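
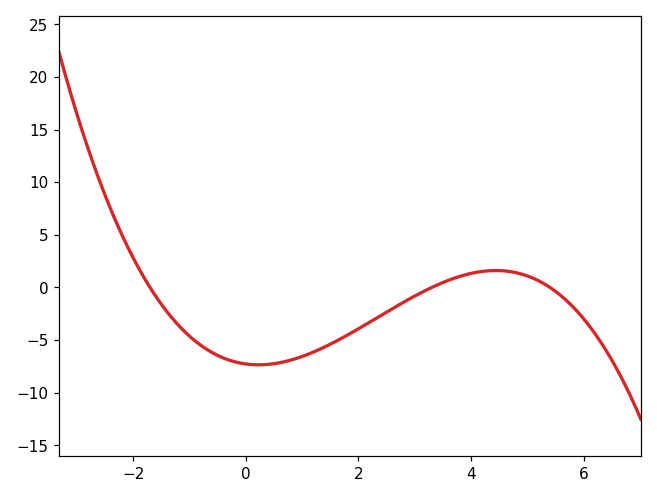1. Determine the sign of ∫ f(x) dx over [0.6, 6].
negative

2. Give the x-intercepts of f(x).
-1.7, 3.3, 5.4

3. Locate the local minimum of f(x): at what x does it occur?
0.229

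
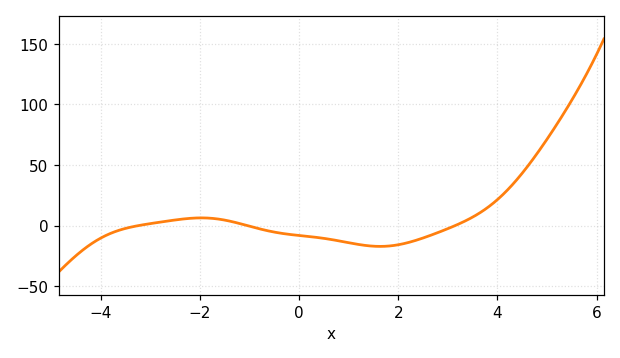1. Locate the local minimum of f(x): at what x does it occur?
1.6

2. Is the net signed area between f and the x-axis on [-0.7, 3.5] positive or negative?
negative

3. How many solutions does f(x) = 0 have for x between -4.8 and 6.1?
3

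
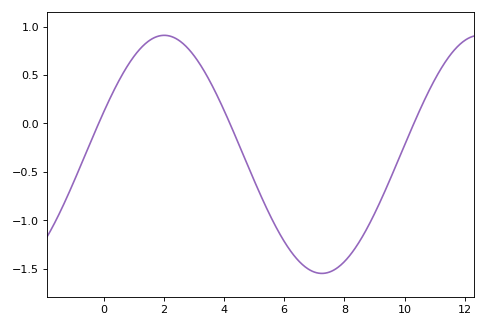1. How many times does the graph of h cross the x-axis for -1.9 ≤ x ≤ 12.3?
3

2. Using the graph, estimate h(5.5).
-0.95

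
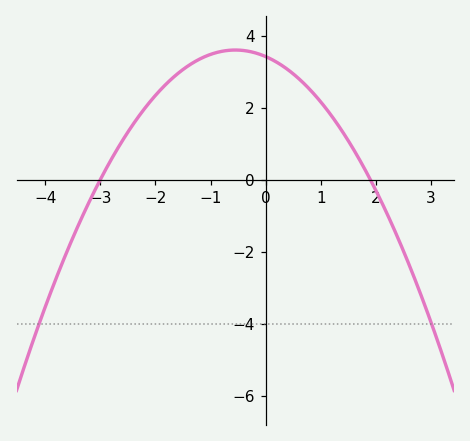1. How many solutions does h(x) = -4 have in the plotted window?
2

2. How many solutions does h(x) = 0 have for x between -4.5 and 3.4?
2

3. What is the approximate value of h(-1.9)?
2.51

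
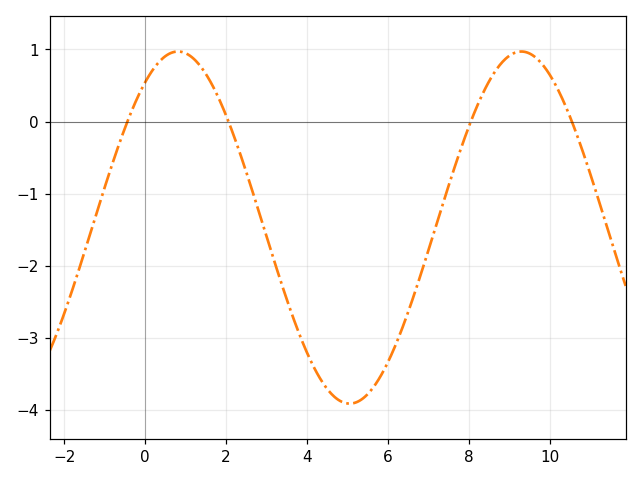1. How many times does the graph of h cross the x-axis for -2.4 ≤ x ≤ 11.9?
4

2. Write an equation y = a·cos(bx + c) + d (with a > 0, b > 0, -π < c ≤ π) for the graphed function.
y = 2.44cos(0.74x - 0.6) - 1.47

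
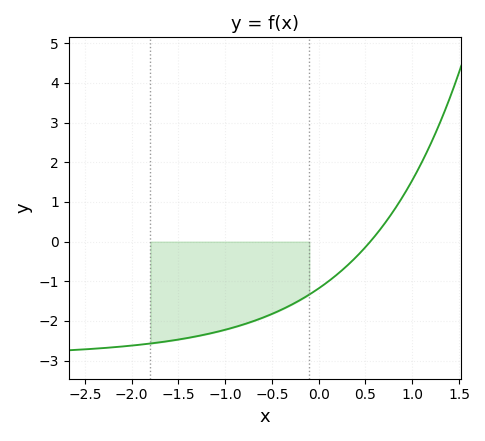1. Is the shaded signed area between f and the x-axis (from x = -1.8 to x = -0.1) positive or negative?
negative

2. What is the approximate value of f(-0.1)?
-1.3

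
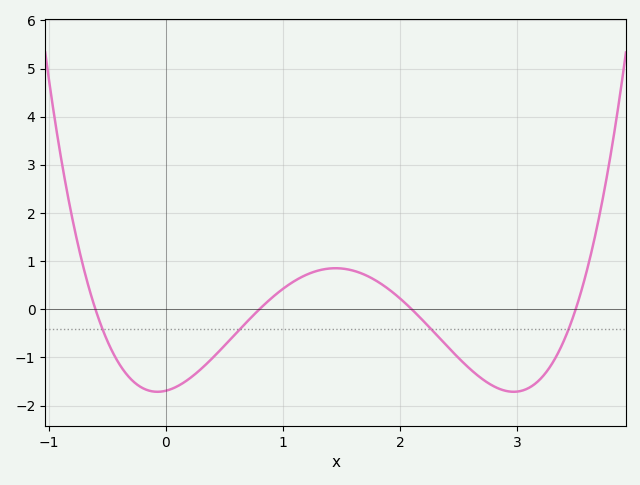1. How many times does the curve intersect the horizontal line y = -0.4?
4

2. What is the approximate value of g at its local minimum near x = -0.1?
-1.71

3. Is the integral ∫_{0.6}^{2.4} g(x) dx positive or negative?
positive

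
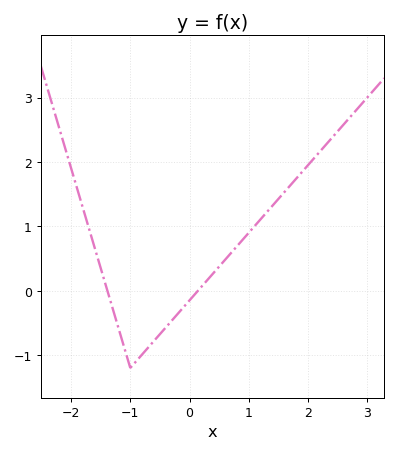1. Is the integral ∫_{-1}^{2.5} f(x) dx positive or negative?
positive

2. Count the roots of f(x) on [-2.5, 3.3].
2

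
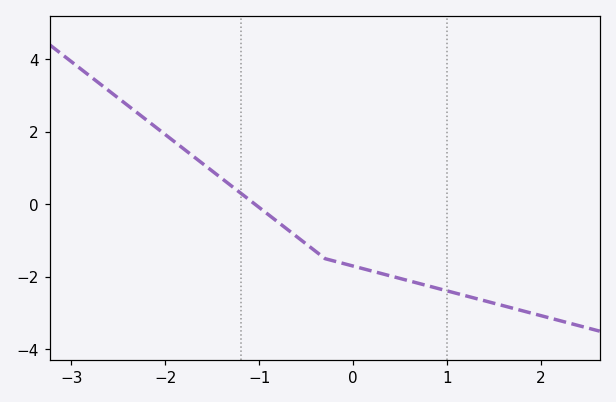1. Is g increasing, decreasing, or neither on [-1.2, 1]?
decreasing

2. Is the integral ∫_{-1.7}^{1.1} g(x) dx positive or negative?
negative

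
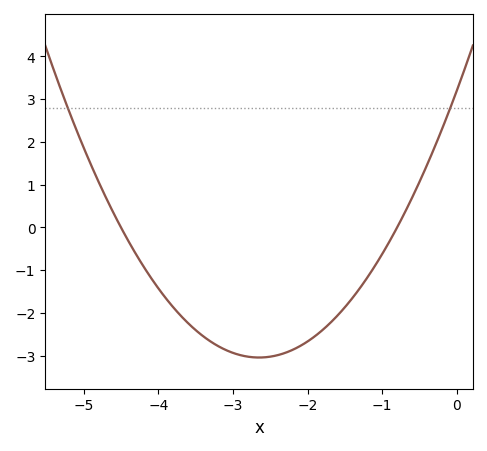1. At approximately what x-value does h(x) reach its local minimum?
-2.6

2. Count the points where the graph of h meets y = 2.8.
2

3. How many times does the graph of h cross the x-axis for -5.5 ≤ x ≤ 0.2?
2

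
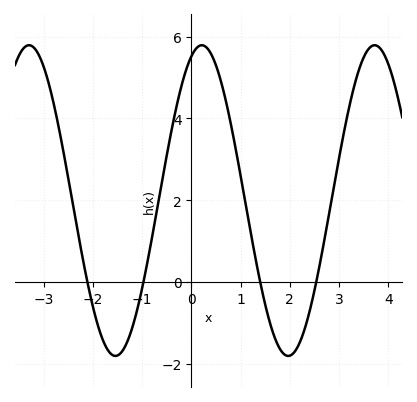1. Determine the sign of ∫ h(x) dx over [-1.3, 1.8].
positive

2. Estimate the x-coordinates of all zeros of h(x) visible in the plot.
-2.11, -0.973, 1.4, 2.54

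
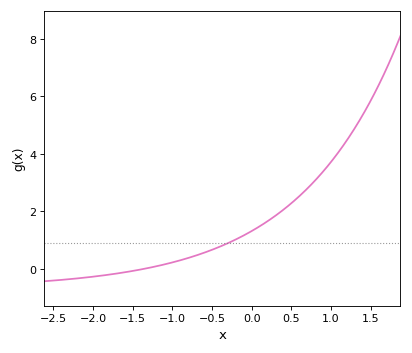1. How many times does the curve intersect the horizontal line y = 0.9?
1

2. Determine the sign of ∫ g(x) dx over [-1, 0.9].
positive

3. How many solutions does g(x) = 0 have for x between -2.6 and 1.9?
1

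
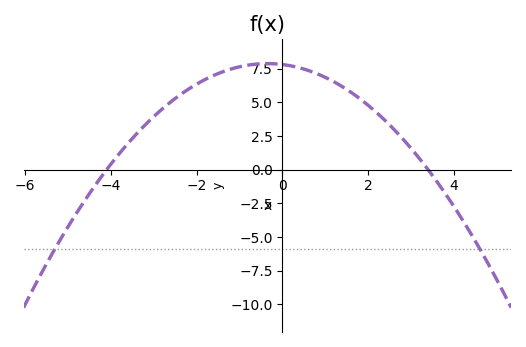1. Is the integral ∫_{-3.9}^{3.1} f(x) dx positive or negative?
positive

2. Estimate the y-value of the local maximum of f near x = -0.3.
8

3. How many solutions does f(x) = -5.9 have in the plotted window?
2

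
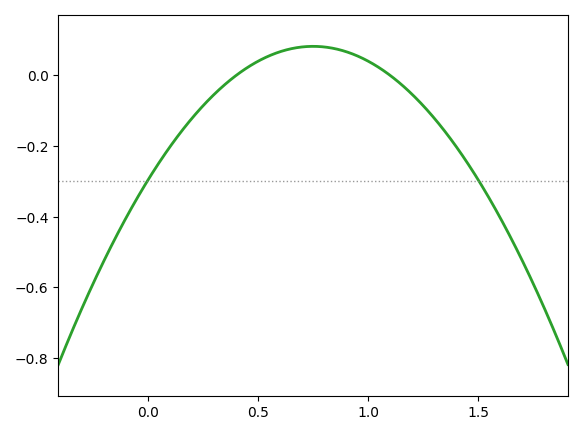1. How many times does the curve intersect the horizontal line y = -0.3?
2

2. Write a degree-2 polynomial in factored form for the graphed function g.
y = -0.67(x - 0.4)(x - 1.1)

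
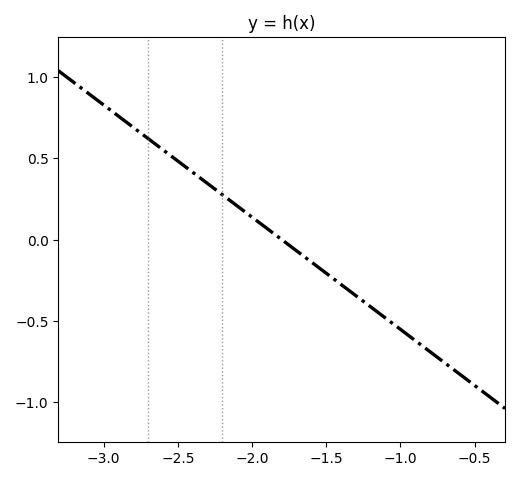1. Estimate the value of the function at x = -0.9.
-0.621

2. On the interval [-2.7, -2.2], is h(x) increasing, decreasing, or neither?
decreasing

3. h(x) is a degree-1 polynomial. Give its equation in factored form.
y = -0.69(x + 1.8)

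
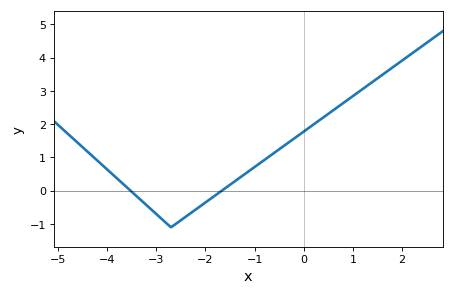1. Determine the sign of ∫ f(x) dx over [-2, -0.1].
positive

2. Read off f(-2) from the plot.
-0.4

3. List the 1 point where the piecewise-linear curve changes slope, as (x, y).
(-2.7, -1.1)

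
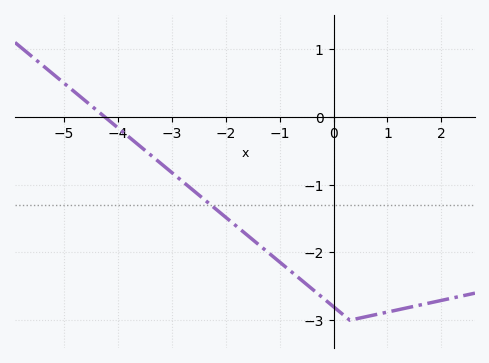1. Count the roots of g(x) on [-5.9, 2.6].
1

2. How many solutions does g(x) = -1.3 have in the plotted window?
1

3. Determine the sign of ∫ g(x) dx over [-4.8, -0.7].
negative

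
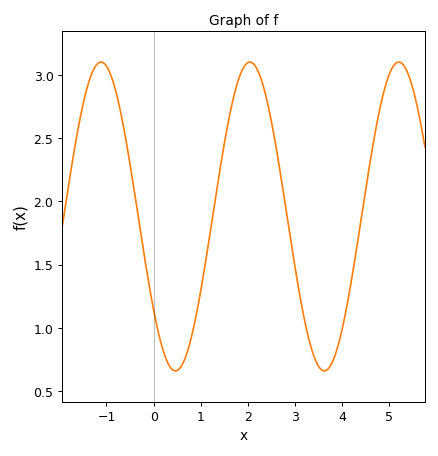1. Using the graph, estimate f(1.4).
2.25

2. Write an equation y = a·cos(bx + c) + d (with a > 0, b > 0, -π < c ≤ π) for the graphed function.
y = 1.22cos(2x + 2.2) + 1.88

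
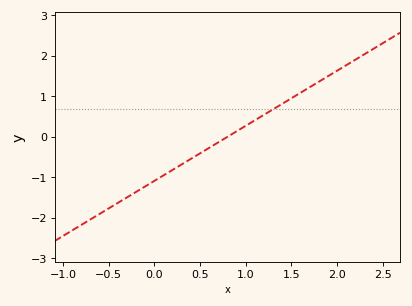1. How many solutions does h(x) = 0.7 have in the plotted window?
1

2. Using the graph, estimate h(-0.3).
-1.5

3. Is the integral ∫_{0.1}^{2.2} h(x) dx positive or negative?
positive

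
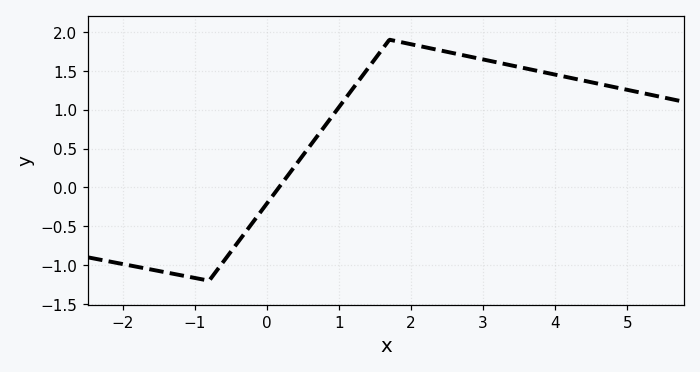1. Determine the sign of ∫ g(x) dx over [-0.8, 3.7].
positive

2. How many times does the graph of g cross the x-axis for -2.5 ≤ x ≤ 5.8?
1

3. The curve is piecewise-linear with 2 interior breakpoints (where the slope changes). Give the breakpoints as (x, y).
(-0.8, -1.2); (1.7, 1.9)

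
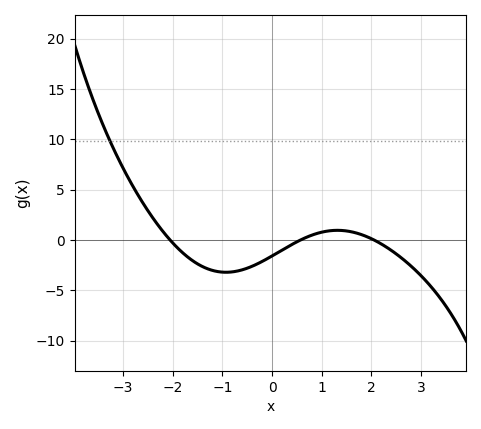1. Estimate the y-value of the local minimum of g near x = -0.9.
-3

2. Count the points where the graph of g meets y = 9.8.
1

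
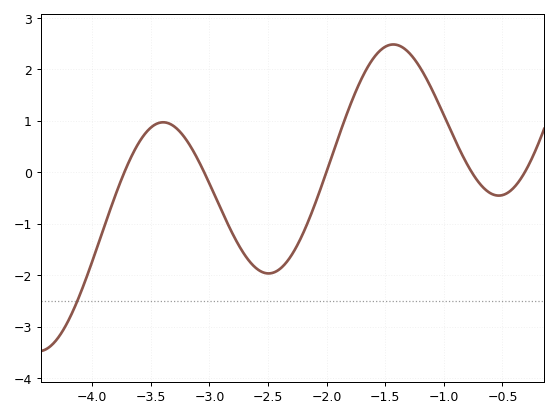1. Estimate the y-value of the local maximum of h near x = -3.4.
0.971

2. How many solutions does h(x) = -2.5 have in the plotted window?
1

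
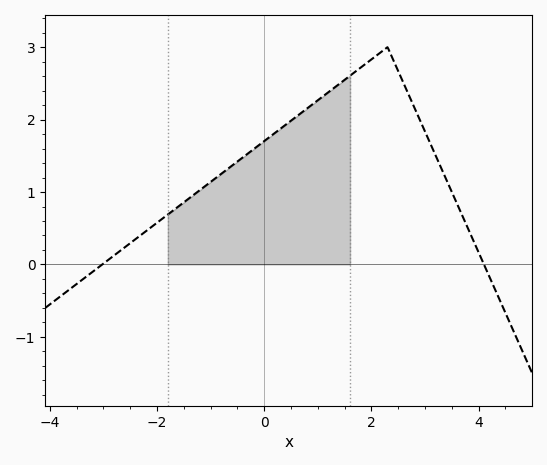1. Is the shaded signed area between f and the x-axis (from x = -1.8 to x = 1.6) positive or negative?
positive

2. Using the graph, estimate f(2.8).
2.2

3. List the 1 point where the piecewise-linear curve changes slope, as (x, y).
(2.3, 3)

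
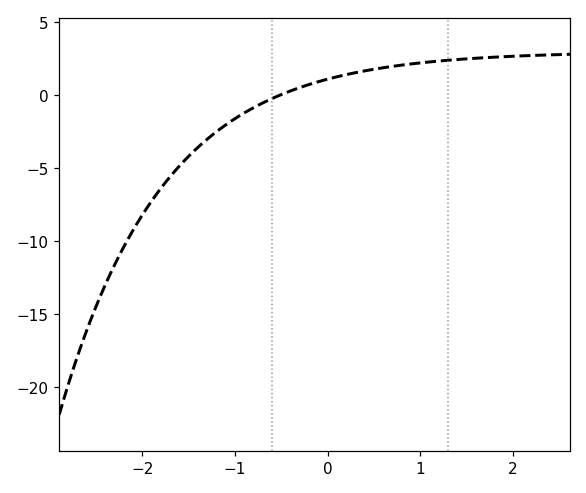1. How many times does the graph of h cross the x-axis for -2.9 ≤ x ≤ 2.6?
1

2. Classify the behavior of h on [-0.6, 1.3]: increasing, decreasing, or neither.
increasing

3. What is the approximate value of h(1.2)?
2.5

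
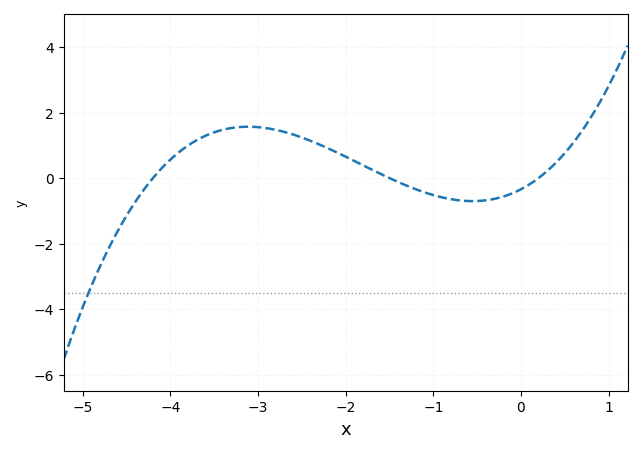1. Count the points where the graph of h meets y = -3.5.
1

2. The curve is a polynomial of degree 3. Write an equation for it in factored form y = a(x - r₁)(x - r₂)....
y = 0.27(x + 4.2)(x + 1.5)(x - 0.2)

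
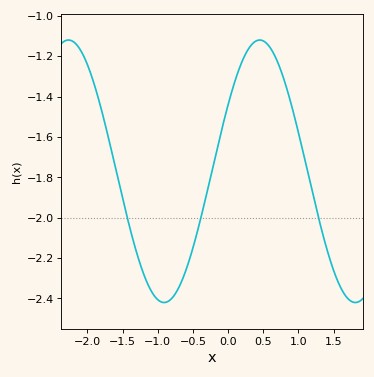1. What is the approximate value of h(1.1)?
-1.72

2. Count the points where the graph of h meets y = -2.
3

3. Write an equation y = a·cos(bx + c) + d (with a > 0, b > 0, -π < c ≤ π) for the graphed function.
y = 0.65cos(2.31x - 1.04) - 1.77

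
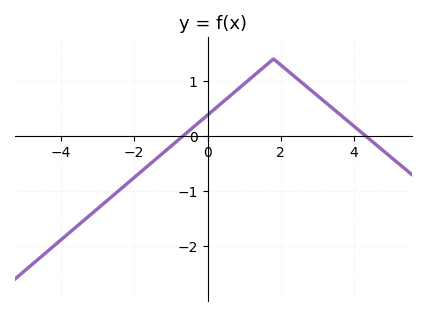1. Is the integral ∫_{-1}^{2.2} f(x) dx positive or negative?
positive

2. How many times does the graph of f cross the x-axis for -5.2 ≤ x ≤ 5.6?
2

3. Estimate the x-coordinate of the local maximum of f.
1.8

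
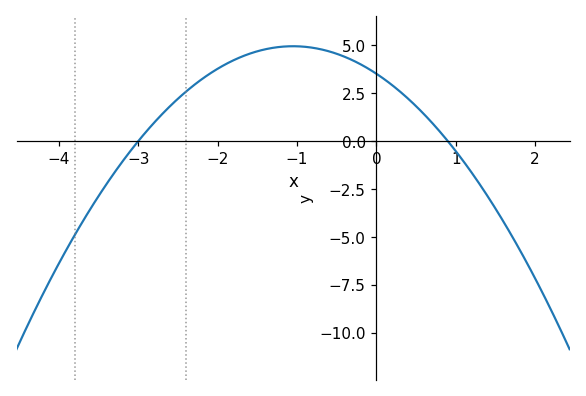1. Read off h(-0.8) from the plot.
4.86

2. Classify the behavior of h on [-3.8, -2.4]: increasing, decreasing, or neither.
increasing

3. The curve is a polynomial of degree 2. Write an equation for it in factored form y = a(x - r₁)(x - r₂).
y = -1.3(x + 3)(x - 0.9)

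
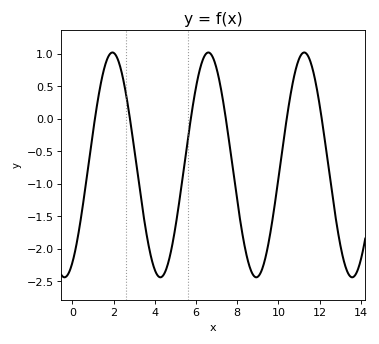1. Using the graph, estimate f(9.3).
-2.22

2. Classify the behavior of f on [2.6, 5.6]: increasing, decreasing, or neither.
neither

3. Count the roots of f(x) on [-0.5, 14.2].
6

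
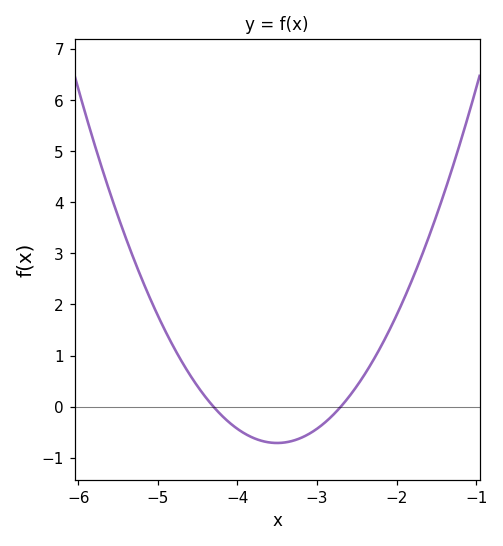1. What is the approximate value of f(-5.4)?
3.3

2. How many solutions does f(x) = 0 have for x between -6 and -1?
2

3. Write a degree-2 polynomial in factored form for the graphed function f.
y = 1.11(x + 4.3)(x + 2.7)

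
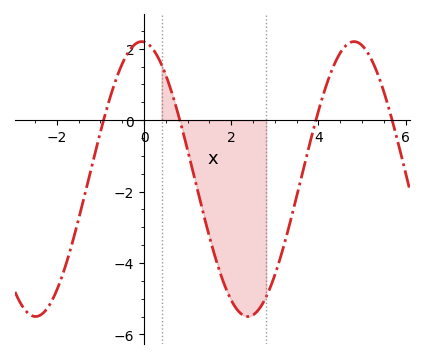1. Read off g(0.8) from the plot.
0.087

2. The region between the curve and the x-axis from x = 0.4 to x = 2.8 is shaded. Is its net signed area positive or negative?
negative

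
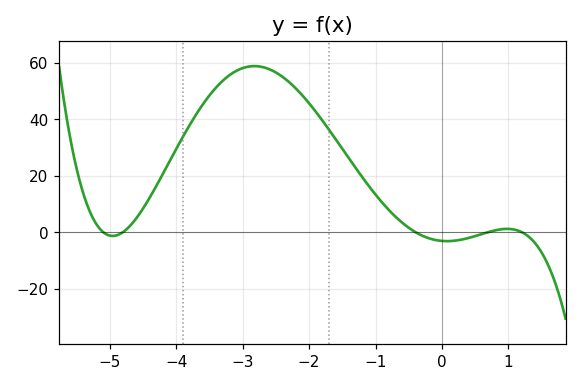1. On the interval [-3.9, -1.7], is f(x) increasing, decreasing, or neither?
neither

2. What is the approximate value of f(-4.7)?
2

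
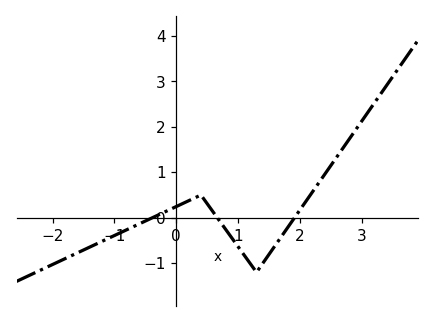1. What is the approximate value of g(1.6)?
-0.615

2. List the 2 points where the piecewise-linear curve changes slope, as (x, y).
(0.4, 0.5); (1.3, -1.2)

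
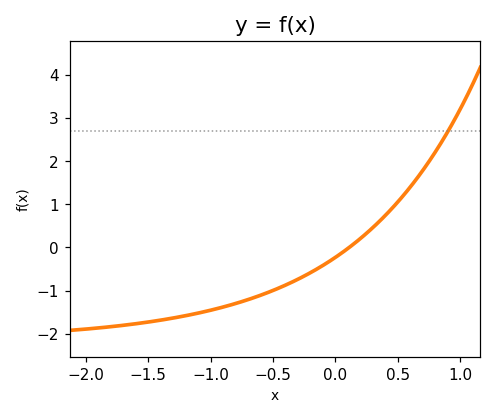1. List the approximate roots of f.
0.1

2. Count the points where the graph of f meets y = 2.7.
1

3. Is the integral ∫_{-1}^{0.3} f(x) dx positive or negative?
negative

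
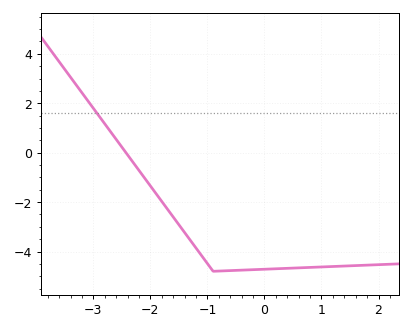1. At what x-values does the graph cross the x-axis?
-2.43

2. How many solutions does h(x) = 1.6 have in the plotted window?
1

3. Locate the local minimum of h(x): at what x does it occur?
-0.898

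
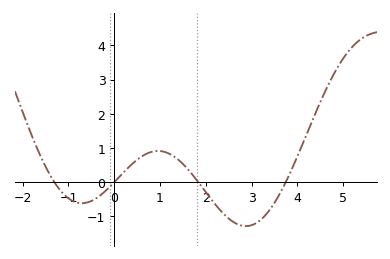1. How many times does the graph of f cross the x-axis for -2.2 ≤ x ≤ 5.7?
4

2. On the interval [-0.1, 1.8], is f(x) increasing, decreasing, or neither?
neither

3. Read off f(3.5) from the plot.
-0.603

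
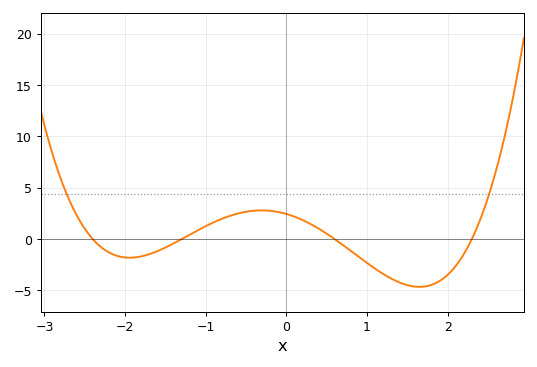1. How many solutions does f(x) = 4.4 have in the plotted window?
2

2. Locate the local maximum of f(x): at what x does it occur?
-0.308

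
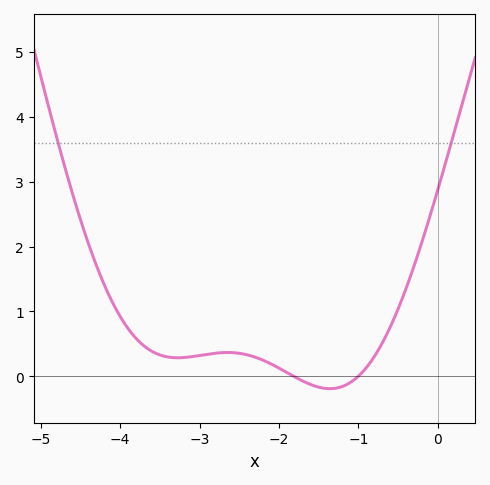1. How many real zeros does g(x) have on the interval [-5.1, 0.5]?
2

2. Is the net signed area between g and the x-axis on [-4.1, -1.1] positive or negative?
positive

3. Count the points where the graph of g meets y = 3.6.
2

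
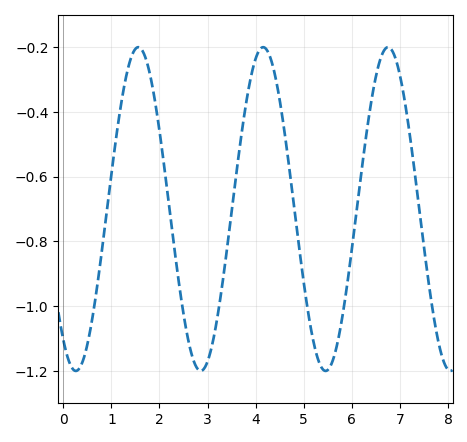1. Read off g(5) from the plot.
-0.928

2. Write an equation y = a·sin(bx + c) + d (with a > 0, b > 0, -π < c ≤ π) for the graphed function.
y = 0.5sin(2.42x - 2.2) - 0.7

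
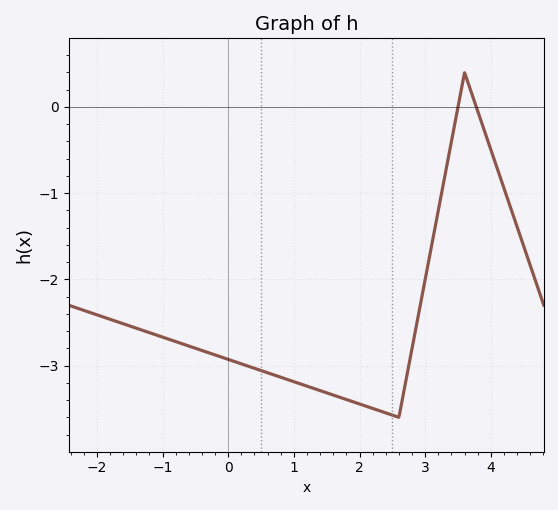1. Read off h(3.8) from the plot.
-0.047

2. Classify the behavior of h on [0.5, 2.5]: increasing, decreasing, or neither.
decreasing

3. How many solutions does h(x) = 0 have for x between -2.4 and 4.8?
2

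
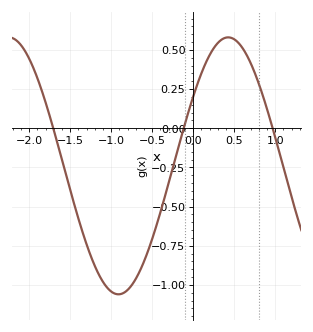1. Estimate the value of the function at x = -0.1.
0.02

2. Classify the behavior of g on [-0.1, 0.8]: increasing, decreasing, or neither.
neither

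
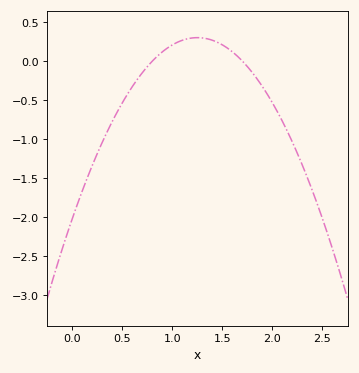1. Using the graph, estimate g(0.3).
-1.05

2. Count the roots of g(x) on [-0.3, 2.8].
2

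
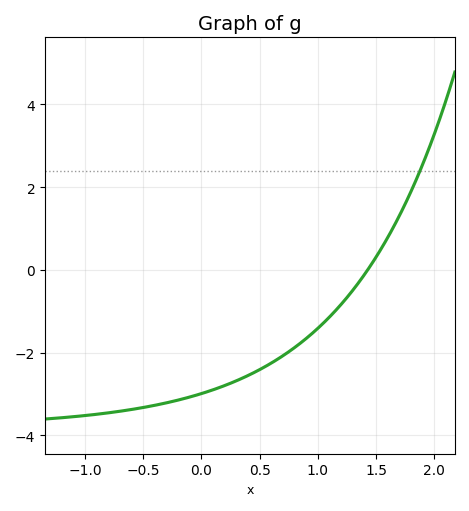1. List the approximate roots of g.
1.43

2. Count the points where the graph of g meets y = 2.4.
1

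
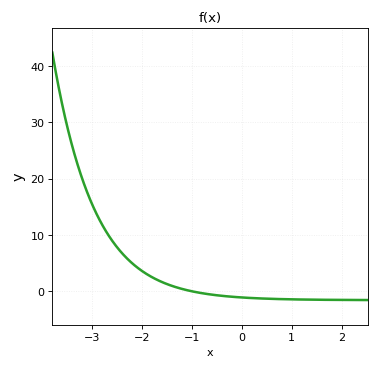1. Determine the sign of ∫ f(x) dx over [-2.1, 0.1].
positive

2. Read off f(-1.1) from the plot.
0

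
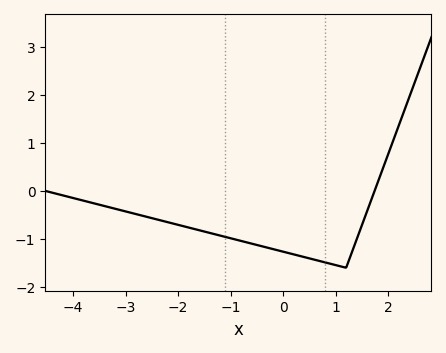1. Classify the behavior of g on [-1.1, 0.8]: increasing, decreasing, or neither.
decreasing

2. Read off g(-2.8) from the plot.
-0.483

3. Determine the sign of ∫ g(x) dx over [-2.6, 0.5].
negative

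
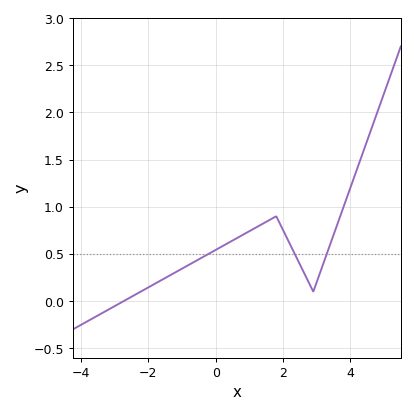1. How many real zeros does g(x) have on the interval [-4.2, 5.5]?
1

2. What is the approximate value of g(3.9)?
1.1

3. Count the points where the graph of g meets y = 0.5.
3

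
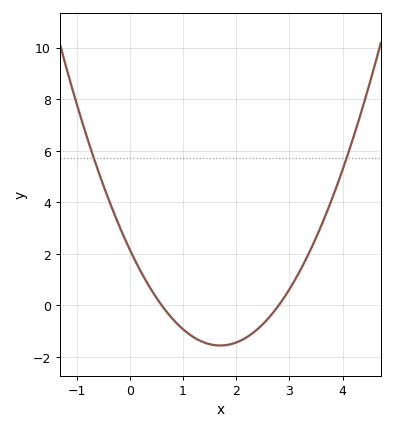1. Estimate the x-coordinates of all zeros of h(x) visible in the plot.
0.6, 2.8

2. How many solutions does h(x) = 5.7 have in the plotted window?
2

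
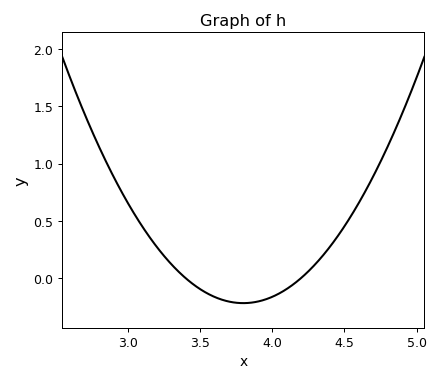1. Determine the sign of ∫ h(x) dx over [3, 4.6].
positive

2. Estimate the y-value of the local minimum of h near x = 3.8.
-0.219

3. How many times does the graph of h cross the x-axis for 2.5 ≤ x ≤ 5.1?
2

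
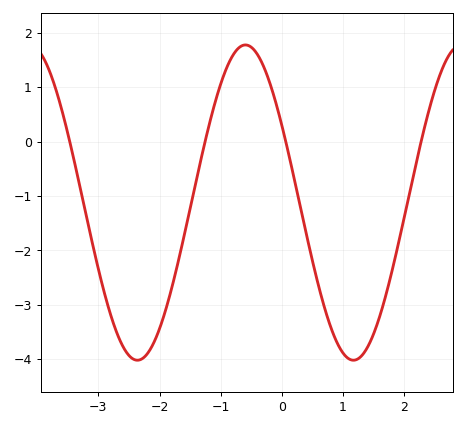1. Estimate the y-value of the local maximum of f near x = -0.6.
1.8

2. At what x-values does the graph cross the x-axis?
-3.5, -1.3, 0.1, 2.3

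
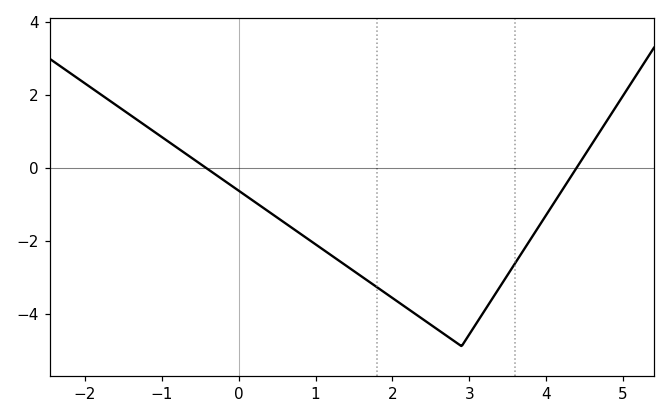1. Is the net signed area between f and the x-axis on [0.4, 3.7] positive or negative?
negative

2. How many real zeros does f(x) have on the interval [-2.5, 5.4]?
2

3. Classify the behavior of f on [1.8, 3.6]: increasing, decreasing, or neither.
neither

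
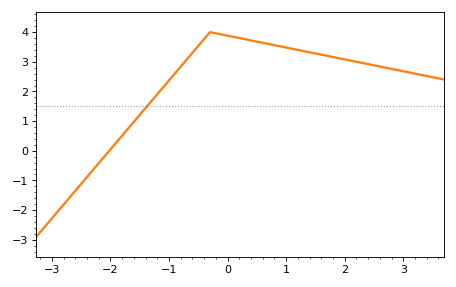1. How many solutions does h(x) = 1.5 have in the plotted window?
1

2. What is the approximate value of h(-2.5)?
-1.1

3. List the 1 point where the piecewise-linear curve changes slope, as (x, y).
(-0.3, 4)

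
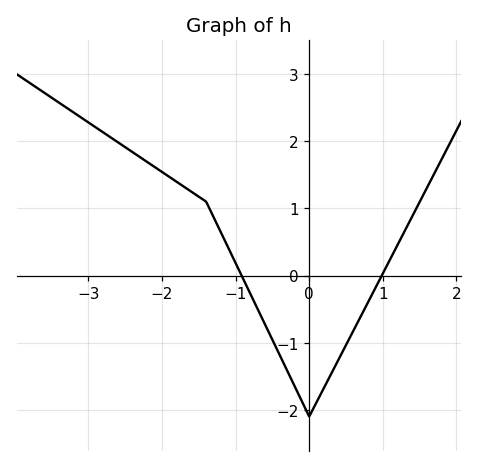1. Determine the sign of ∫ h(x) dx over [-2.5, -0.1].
positive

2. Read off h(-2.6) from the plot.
2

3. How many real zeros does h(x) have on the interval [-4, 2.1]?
2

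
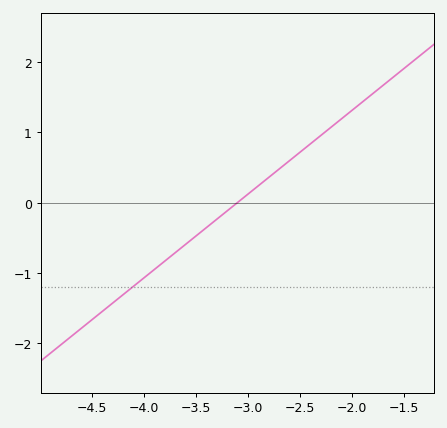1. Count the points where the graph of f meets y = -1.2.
1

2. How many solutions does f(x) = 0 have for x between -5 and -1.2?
1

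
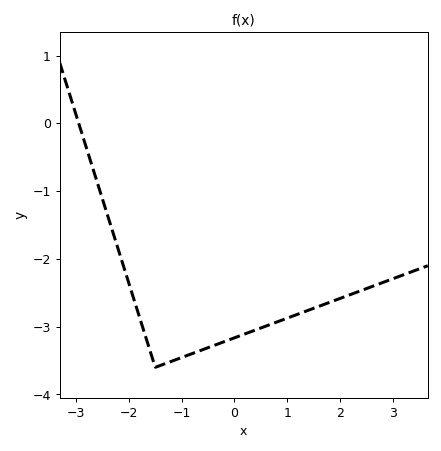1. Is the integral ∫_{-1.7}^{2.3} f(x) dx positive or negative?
negative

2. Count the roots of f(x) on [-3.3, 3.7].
1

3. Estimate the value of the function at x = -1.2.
-3.51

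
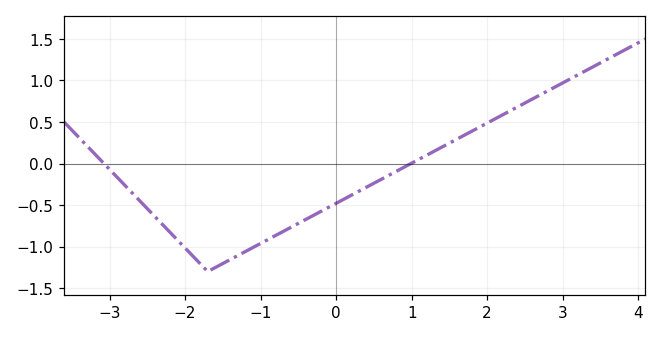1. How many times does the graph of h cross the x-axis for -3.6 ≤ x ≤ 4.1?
2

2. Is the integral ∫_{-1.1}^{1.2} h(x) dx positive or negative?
negative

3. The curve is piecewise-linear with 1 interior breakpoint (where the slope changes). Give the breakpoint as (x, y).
(-1.7, -1.3)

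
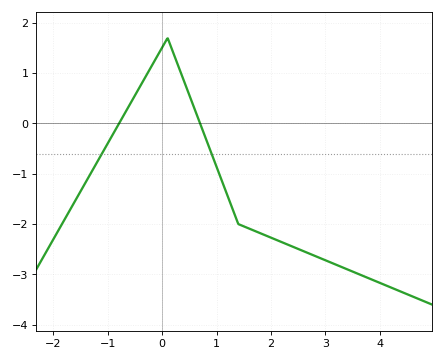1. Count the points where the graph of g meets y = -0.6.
2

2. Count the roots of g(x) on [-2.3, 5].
2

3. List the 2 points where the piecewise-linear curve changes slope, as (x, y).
(0.1, 1.7); (1.4, -2)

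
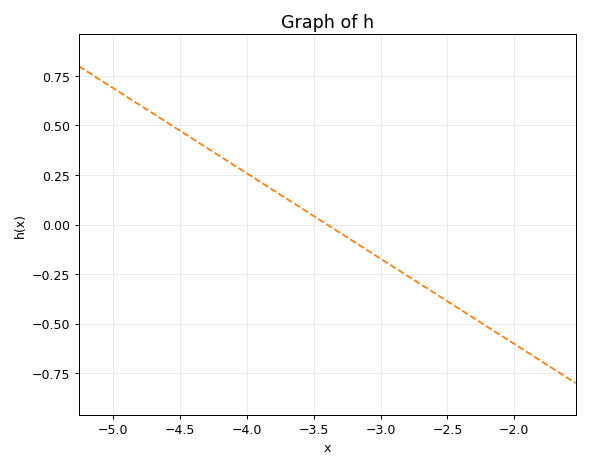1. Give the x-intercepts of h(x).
-3.4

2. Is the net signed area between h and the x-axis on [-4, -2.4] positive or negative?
negative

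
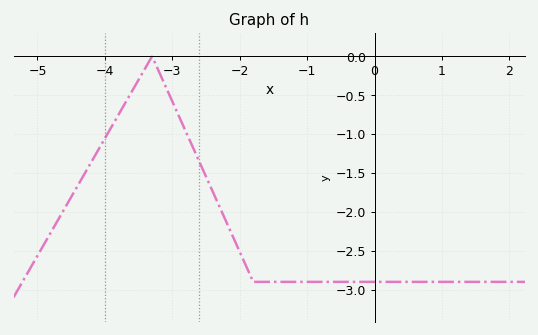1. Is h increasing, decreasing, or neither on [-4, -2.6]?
neither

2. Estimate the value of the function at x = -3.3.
0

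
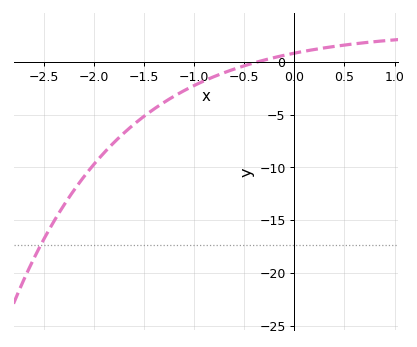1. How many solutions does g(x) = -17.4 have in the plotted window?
1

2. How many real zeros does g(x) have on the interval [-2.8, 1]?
1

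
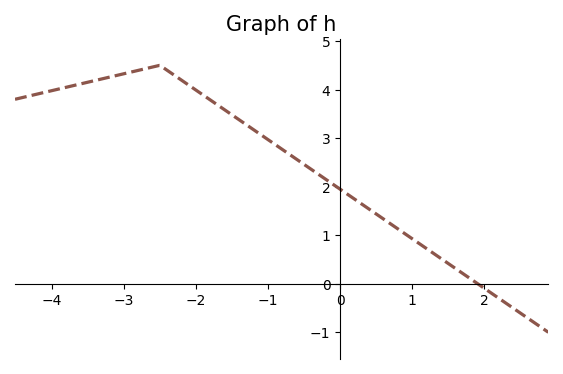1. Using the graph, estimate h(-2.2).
4.2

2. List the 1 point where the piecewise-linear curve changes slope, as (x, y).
(-2.5, 4.5)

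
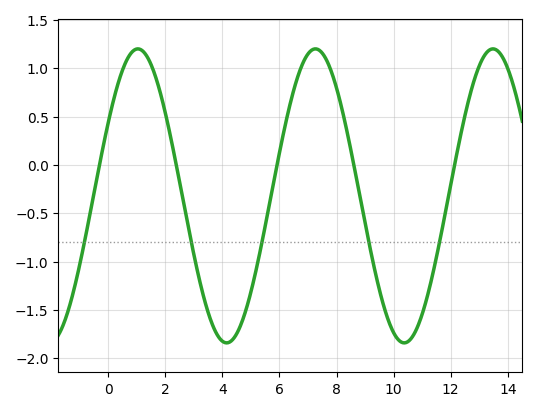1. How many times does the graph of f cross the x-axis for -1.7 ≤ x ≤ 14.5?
5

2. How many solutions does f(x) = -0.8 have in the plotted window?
5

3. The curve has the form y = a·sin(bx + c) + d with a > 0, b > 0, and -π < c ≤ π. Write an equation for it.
y = 1.52sin(1x + 0.52) - 0.32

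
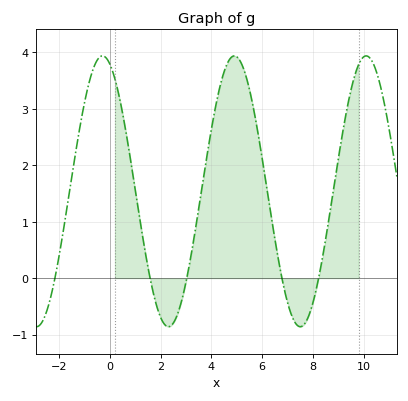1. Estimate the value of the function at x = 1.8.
-0.423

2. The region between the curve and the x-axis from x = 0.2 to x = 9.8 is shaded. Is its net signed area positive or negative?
positive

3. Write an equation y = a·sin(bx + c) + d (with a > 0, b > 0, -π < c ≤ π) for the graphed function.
y = 2.4sin(1.21x + 1.92) + 1.54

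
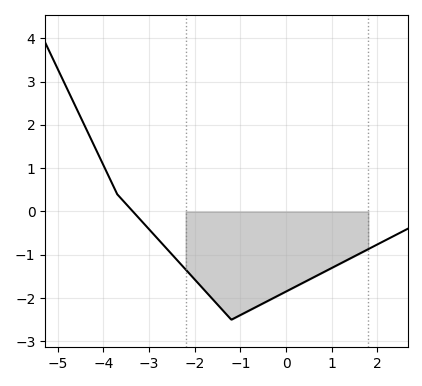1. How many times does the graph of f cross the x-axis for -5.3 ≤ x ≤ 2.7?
1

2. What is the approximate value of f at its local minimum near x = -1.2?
-2.5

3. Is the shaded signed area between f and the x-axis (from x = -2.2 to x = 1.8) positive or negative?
negative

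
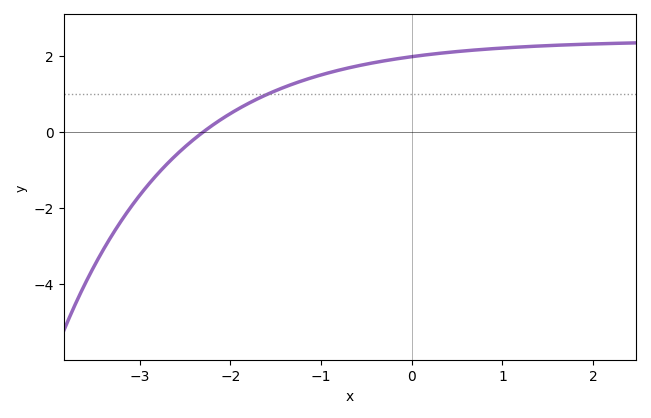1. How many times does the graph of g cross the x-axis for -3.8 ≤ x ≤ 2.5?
1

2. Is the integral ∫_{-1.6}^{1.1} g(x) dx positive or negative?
positive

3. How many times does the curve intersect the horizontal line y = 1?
1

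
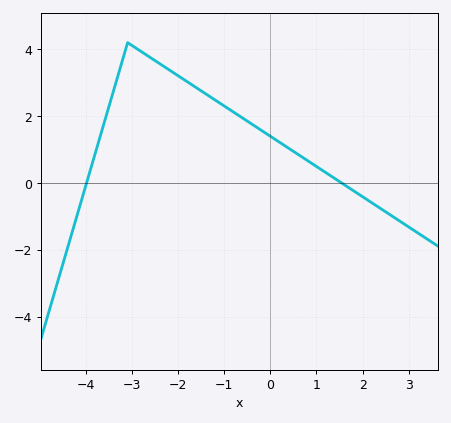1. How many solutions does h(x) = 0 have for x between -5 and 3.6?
2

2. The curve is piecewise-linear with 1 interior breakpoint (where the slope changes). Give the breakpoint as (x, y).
(-3.1, 4.2)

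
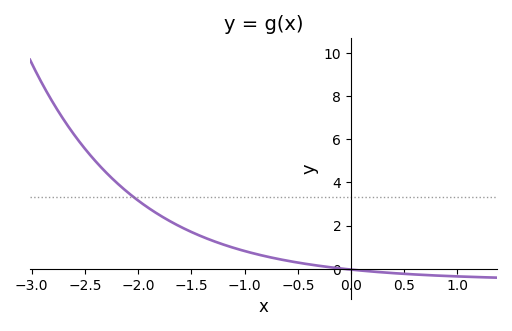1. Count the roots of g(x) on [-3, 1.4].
1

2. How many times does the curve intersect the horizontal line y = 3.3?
1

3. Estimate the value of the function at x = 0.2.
-0.2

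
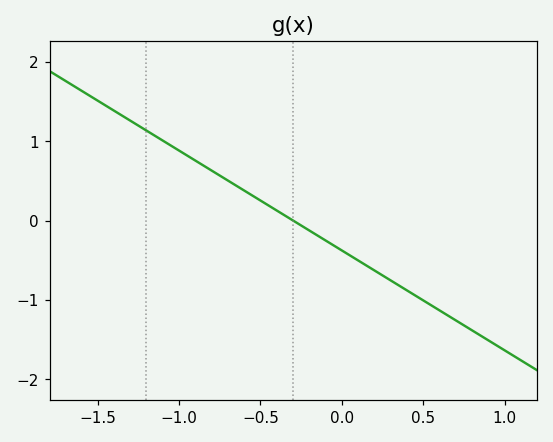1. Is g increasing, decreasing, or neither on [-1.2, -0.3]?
decreasing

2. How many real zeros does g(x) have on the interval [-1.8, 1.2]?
1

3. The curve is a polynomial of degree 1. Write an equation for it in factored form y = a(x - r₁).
y = -1.26(x + 0.3)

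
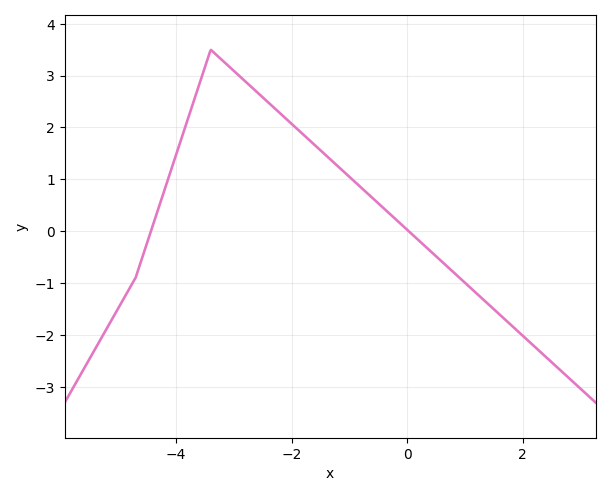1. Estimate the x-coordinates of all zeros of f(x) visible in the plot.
-4.43, 0.027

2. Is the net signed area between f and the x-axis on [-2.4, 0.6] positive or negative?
positive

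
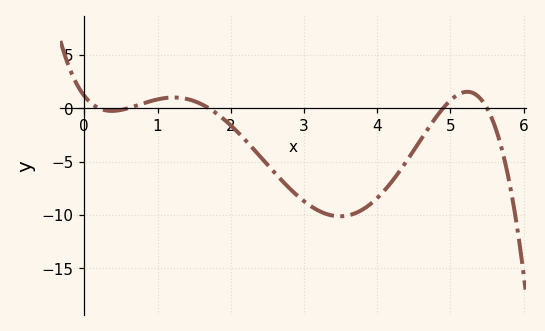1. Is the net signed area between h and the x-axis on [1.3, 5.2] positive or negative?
negative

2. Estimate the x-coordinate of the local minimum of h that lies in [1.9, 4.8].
3.5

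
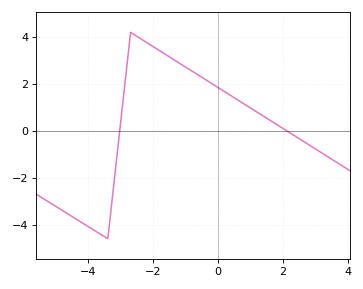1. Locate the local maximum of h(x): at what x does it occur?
-2.7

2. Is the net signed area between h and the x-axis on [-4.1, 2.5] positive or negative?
positive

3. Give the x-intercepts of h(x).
-3.03, 2.12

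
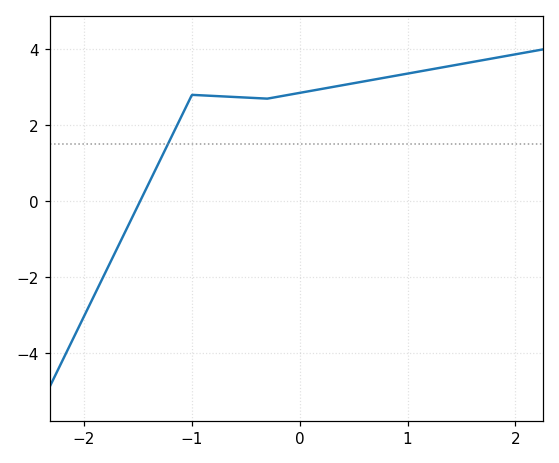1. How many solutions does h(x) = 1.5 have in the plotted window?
1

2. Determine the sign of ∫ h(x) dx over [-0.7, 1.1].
positive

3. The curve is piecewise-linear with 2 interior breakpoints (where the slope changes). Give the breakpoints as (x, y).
(-1, 2.8); (-0.3, 2.7)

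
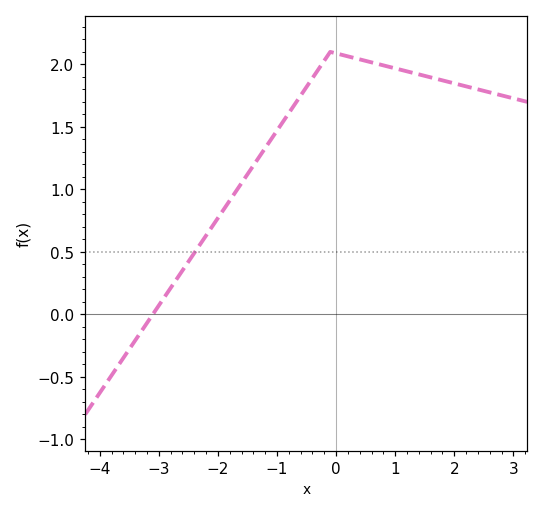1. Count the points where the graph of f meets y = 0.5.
1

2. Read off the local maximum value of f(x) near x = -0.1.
2.1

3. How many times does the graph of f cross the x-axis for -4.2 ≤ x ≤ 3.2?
1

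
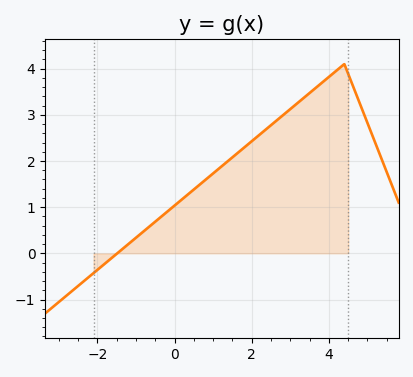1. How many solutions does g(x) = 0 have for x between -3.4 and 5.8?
1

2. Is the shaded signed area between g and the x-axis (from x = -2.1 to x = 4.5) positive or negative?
positive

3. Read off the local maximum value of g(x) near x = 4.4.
4.1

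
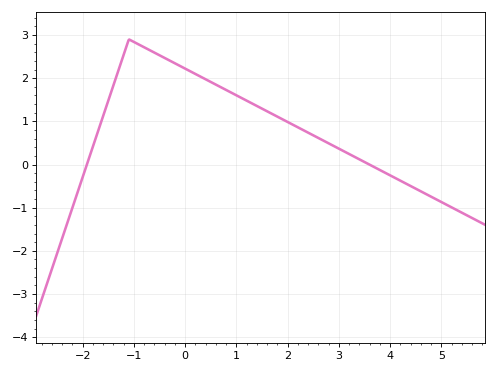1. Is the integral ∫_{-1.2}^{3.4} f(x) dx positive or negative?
positive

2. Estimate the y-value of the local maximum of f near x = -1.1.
2.9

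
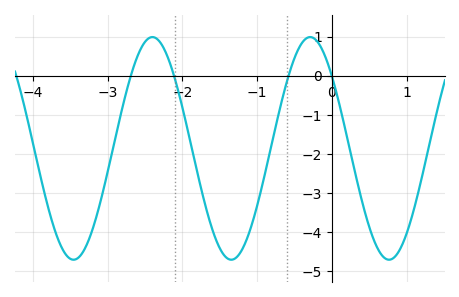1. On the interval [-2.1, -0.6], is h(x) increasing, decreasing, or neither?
neither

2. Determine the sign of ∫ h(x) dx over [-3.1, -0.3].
negative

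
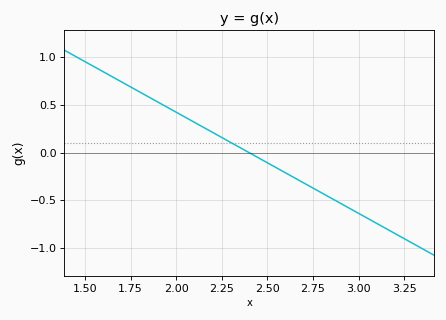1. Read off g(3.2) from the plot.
-0.85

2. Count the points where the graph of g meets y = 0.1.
1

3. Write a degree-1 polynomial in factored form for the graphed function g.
y = -1.06(x - 2.4)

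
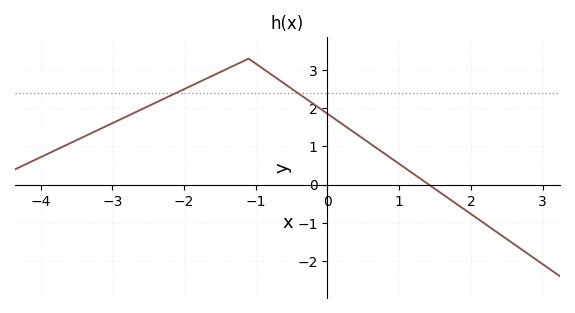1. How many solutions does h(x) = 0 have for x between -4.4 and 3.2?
1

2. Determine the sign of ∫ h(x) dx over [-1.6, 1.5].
positive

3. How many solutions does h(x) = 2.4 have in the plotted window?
2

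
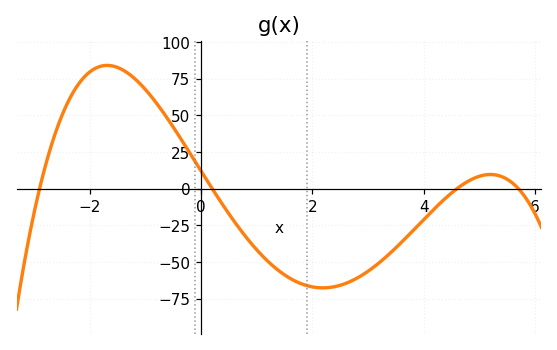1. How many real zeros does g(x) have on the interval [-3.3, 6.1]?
4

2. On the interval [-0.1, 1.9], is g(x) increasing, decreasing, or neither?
decreasing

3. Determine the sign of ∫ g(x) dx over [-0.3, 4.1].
negative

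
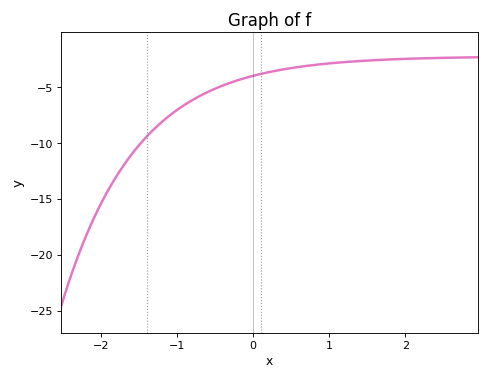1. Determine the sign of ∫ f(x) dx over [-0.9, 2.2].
negative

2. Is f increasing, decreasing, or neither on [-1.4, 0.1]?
increasing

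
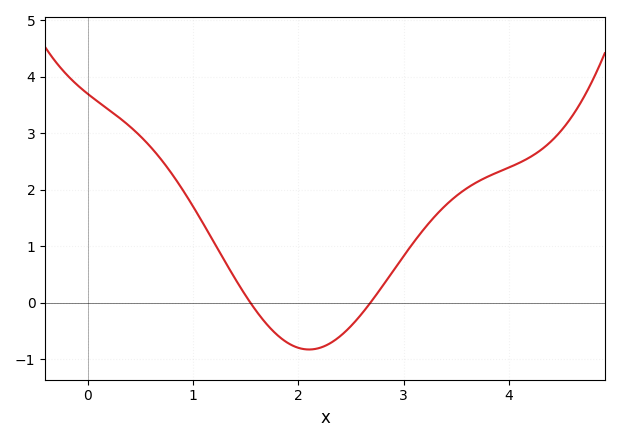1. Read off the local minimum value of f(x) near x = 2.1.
-0.8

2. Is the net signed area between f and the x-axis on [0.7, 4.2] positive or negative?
positive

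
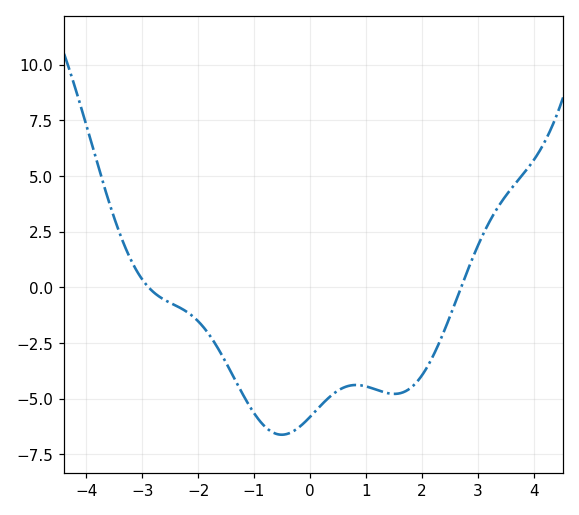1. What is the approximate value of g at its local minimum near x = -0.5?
-6.62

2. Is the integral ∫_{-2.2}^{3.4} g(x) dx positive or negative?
negative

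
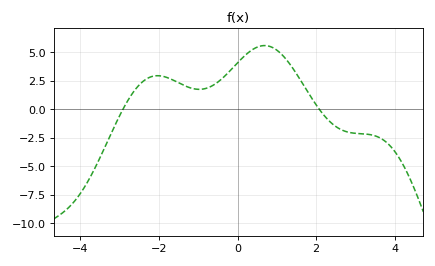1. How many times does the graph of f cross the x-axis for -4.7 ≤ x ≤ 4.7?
2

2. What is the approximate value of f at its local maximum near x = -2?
2.93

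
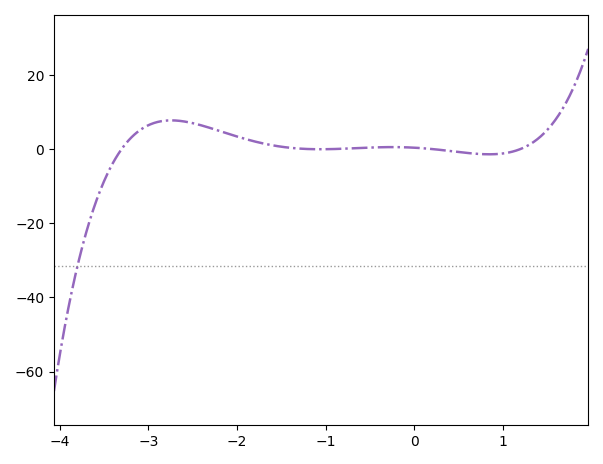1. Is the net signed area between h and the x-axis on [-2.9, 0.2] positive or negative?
positive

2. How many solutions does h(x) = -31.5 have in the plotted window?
1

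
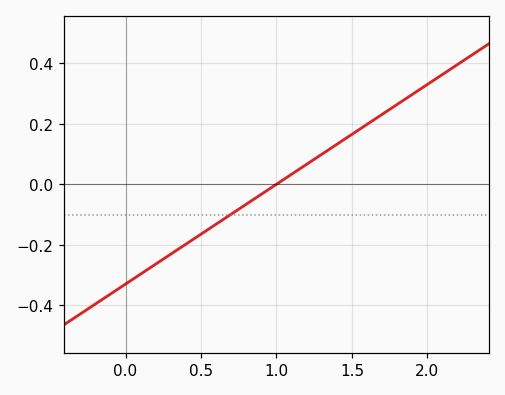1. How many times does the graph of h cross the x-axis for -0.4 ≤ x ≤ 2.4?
1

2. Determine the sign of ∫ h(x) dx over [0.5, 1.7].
positive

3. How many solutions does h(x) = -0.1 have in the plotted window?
1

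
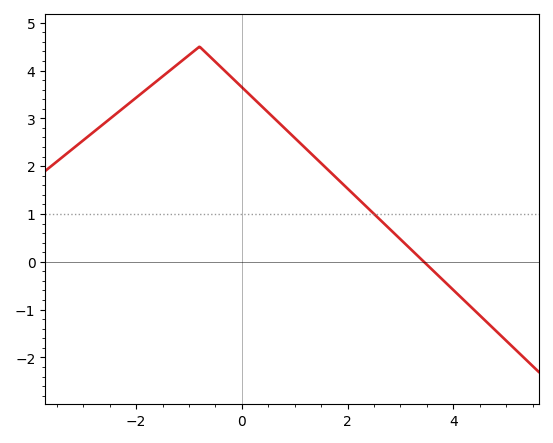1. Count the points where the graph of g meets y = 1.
1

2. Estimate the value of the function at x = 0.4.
3.23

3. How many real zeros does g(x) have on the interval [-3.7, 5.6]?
1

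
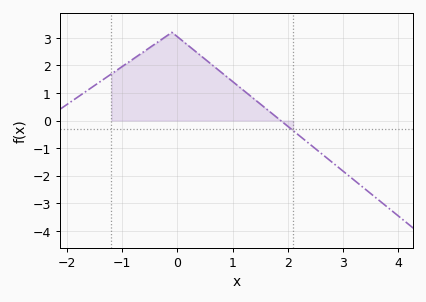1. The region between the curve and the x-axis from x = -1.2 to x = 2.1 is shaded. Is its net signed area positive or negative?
positive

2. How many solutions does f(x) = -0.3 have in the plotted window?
1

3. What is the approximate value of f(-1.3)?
1.6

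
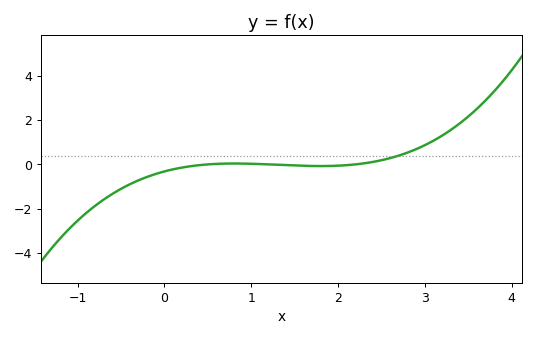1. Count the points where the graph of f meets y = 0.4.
1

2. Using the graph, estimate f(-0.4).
-0.899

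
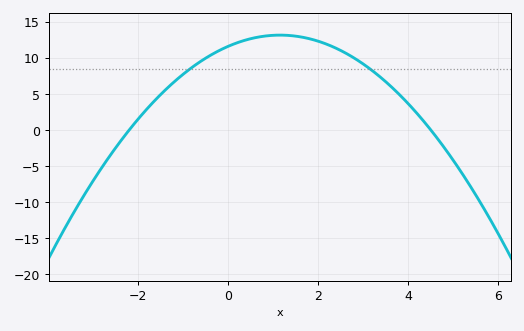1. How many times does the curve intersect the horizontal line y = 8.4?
2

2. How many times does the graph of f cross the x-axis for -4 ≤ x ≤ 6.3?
2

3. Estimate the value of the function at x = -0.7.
9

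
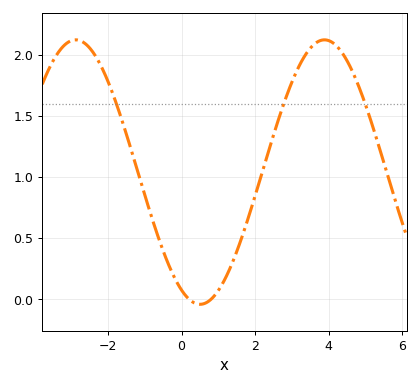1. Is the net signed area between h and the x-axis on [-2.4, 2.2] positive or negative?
positive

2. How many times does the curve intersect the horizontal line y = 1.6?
3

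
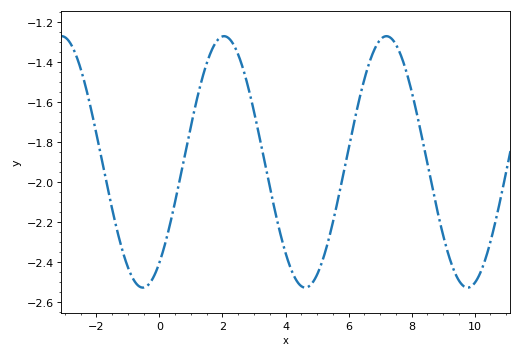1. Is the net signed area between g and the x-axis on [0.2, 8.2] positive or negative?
negative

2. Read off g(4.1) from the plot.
-2.4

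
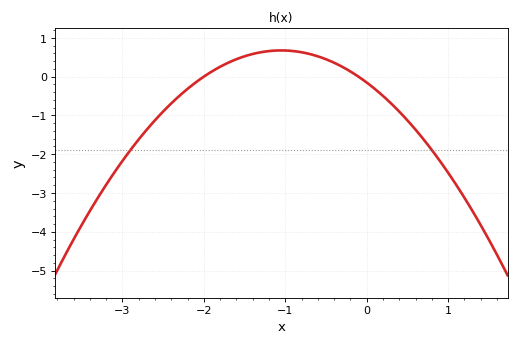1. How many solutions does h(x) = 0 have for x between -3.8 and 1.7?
2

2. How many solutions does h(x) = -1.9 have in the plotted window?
2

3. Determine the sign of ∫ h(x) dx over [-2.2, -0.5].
positive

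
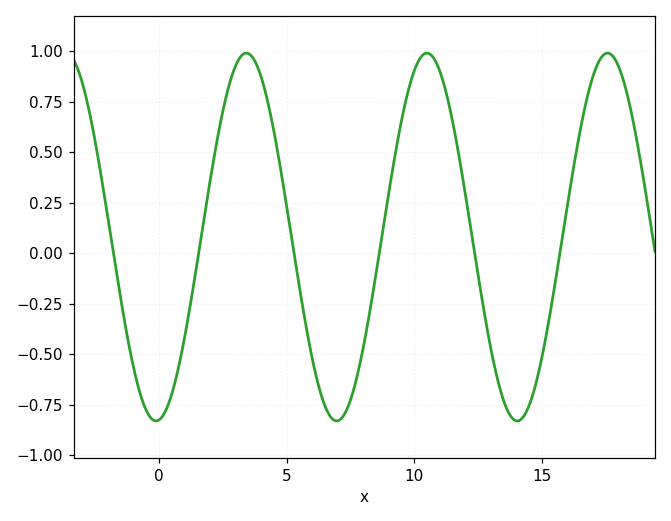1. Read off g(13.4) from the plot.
-0.695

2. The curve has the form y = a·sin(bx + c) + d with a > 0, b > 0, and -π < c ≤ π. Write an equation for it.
y = 0.91sin(0.89x - 1.48) + 0.08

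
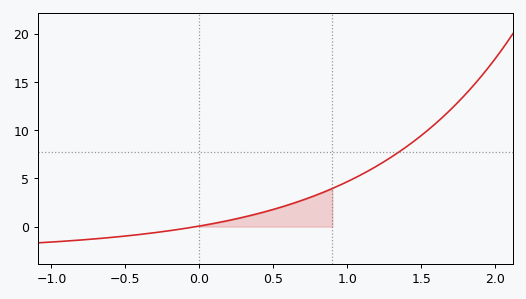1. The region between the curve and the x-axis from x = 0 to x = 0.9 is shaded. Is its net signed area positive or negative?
positive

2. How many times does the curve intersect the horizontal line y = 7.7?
1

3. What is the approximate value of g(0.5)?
1.78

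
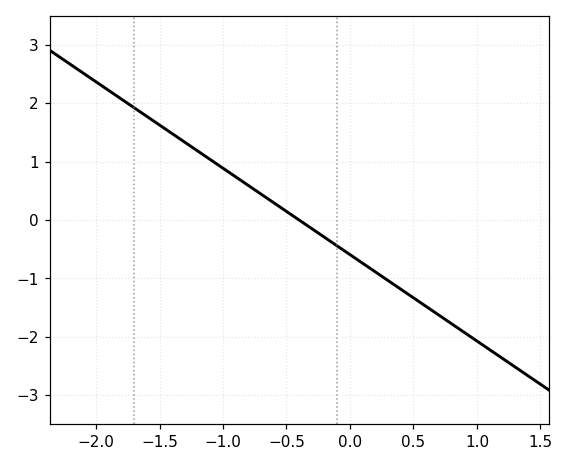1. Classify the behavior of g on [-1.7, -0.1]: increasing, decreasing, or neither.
decreasing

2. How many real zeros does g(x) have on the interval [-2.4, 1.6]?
1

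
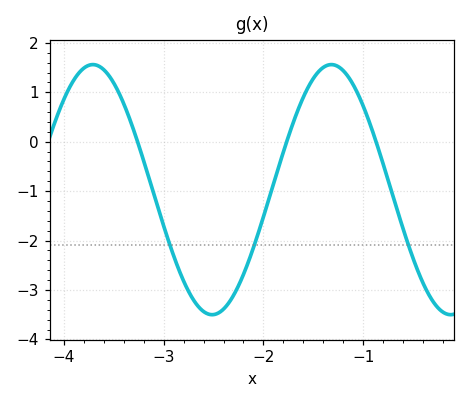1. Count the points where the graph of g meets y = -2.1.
3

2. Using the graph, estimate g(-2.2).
-2.7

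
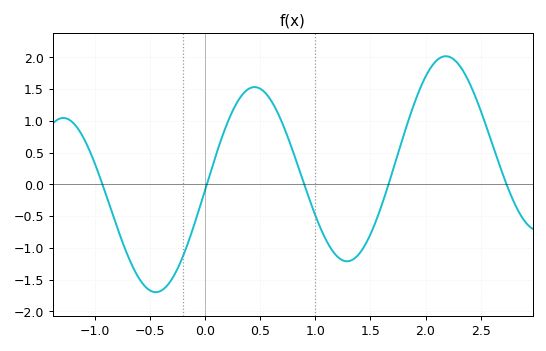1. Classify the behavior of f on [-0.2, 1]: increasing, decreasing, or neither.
neither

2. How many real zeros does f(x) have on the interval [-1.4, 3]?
5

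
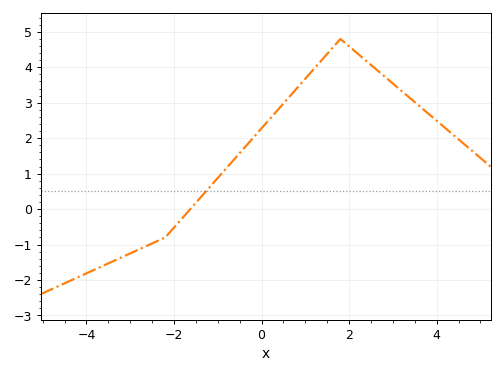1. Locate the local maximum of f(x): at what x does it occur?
1.8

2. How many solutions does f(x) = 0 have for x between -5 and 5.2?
1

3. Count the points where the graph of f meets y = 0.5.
1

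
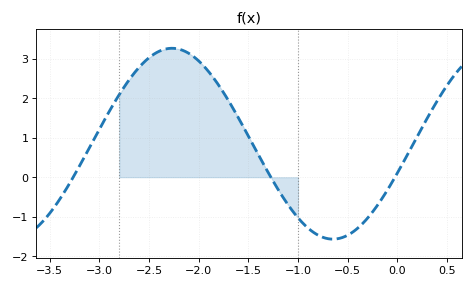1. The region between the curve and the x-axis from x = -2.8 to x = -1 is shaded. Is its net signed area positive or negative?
positive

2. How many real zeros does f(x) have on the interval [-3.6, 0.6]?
3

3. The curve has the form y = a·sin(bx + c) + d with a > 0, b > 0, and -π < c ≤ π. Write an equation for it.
y = 2.42sin(1.94x - 0.312) + 0.85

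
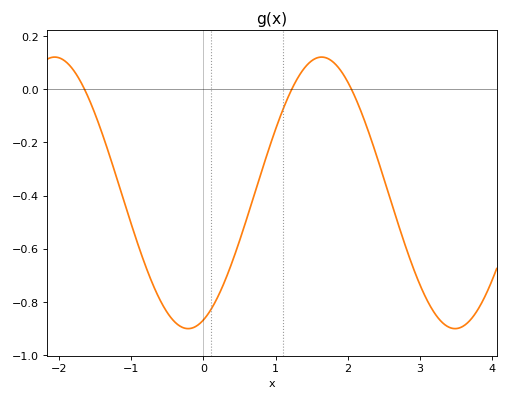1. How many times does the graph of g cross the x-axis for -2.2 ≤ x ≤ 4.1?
3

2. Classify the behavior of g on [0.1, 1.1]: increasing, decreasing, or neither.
increasing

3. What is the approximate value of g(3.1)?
-0.795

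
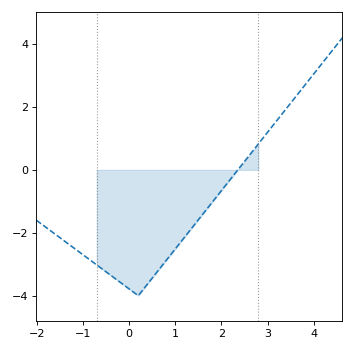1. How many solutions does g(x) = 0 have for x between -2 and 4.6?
1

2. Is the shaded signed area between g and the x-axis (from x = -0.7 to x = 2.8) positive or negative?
negative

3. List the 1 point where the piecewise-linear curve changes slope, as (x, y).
(0.2, -4)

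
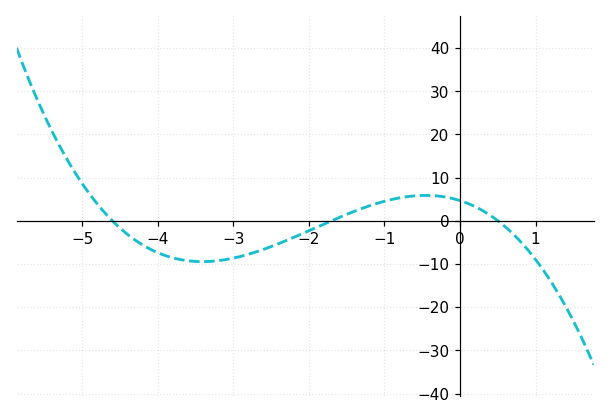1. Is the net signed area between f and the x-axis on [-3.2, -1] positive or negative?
negative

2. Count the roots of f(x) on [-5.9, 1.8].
3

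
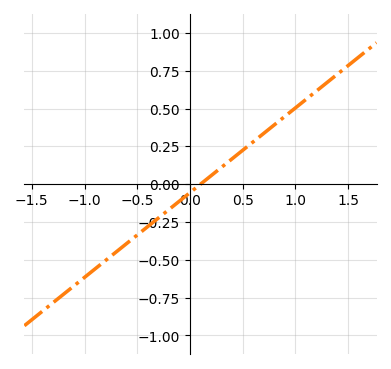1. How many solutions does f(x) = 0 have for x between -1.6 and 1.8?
1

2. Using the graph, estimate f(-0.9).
-0.56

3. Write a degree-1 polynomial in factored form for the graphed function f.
y = 0.56(x - 0.1)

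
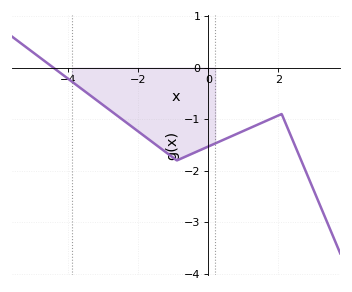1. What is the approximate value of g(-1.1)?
-1.7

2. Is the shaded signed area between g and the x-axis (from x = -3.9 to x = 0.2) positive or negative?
negative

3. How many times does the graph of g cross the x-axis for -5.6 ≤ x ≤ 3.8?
1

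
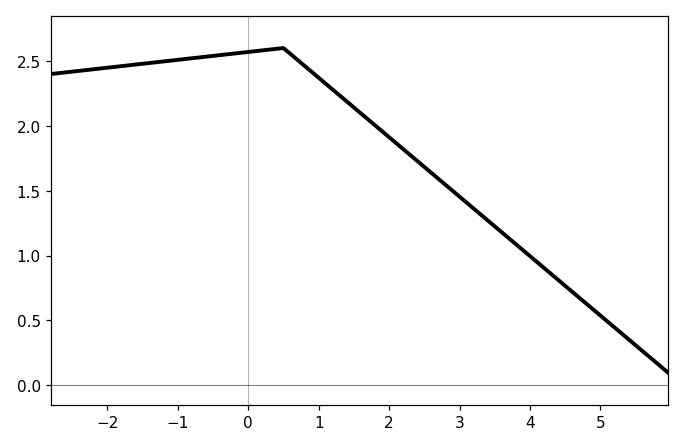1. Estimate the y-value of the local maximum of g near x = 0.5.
2.6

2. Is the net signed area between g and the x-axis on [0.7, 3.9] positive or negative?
positive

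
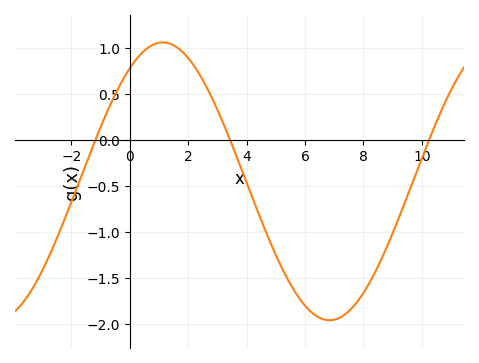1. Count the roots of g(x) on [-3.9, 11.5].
3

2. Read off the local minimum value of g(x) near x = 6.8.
-1.95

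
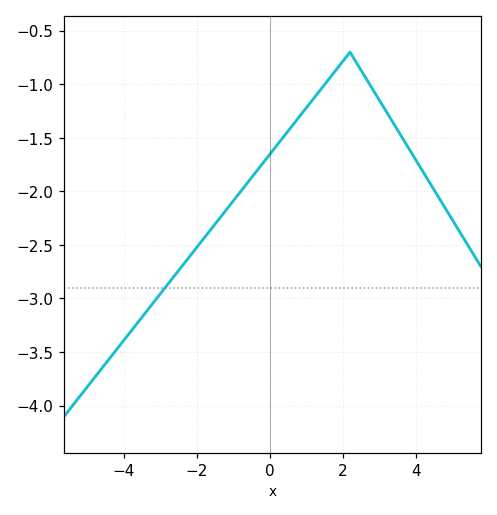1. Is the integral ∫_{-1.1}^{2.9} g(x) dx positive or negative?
negative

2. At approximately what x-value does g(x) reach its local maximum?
2.2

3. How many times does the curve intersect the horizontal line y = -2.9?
1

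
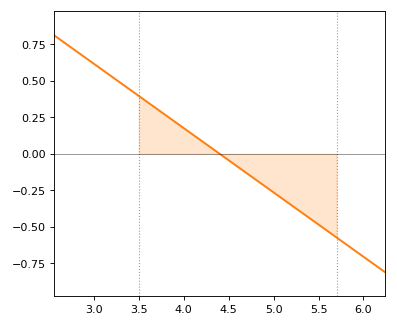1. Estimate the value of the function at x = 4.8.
-0.176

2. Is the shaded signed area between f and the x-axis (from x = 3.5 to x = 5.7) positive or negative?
negative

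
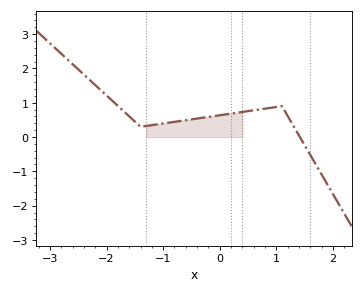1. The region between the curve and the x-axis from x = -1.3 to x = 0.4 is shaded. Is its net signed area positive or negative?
positive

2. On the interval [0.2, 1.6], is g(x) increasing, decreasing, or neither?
neither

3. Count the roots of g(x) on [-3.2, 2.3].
1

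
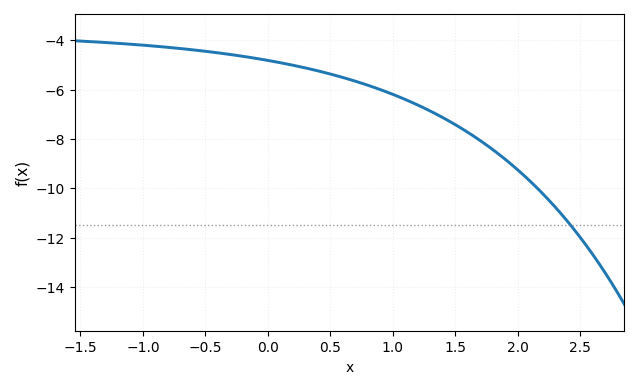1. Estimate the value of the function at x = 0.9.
-6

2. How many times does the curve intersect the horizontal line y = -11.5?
1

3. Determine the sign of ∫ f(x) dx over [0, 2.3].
negative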